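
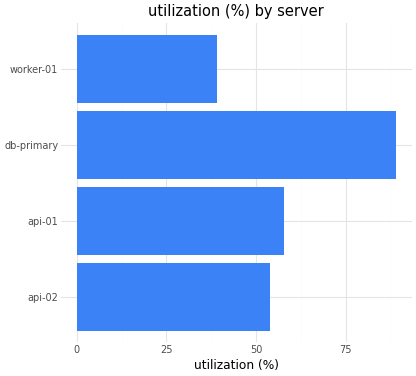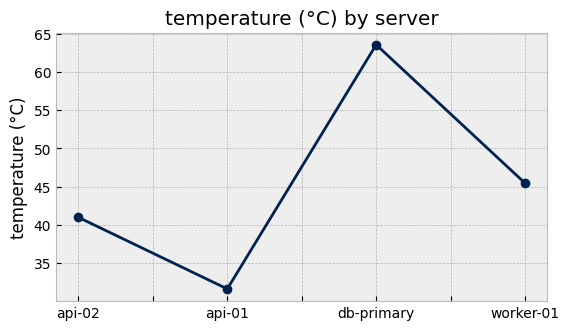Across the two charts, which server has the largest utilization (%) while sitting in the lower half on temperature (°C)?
api-01

Chart 2 median temperature (°C) ≈ 40; below-median servers: api-02, api-01. Among those, api-01 has the highest utilization (%) (≈ 60).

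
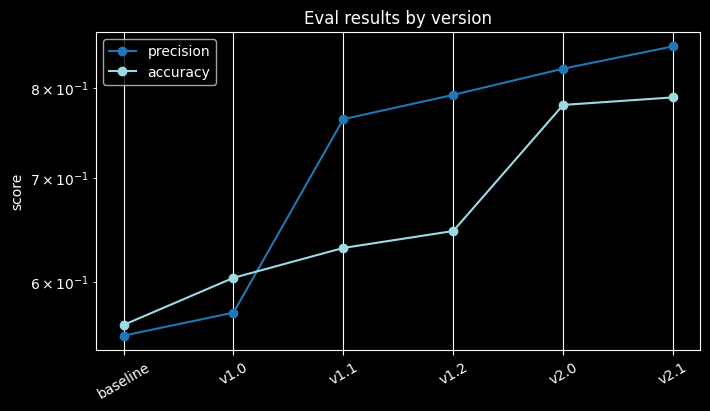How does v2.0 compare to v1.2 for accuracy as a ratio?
≈ 1.23×

v2.0 ≈ 0.80, v1.2 ≈ 0.65; 0.80/0.65 ≈ 1.23.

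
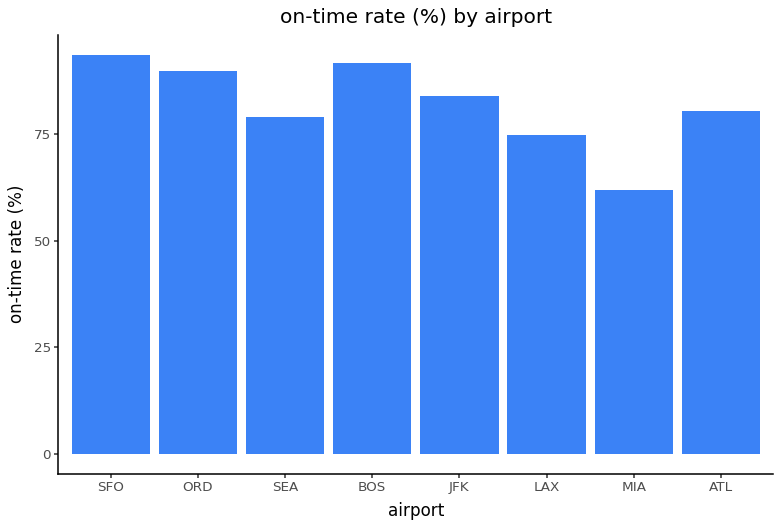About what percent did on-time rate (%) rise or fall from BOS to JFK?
≈ -11.1%

BOS ≈ 90, JFK ≈ 80; (80 − 90) / 90 ≈ -11.1%.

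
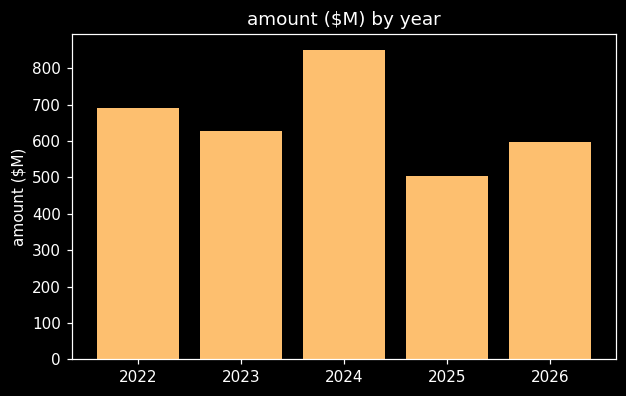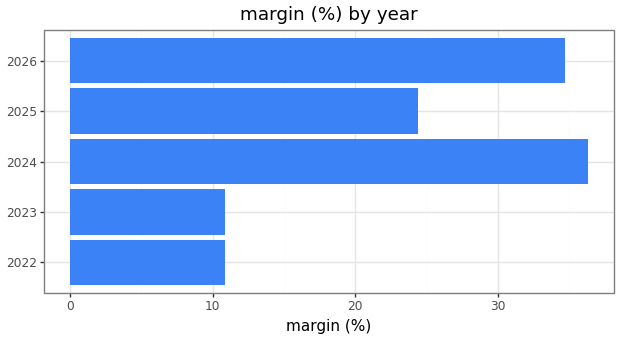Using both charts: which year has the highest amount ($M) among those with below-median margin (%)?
2022

Chart 2 median margin (%) ≈ 25; below-median years: 2022, 2023. Among those, 2022 has the highest amount ($M) (≈ 700).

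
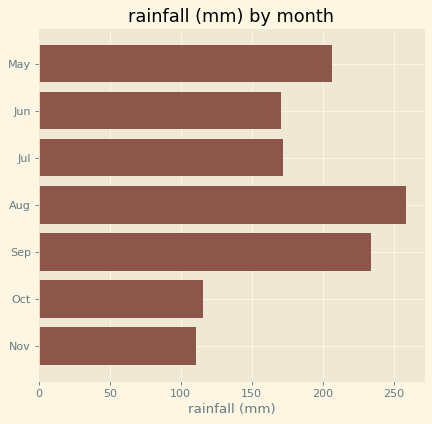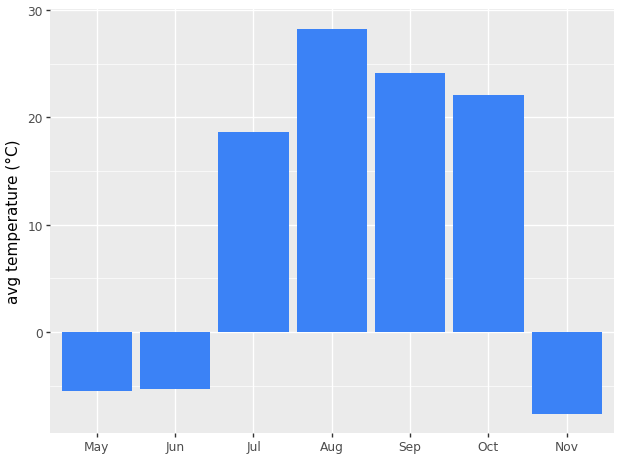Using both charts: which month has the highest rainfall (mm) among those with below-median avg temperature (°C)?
May

Chart 2 median avg temperature (°C) ≈ 20; below-median months: May, Jun, Nov. Among those, May has the highest rainfall (mm) (≈ 200).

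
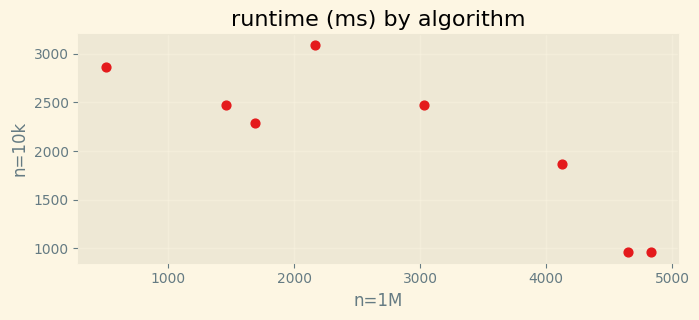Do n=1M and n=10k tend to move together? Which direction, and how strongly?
negative, strong

Points are negatively correlated; strong (|r| ≈ 0.9).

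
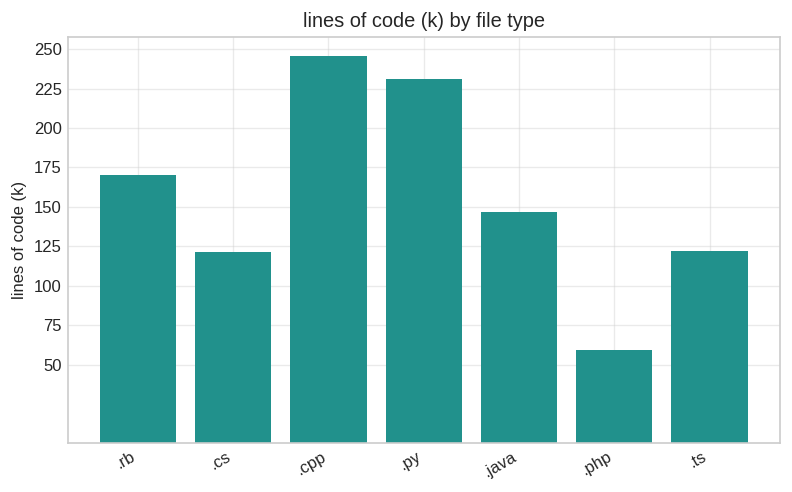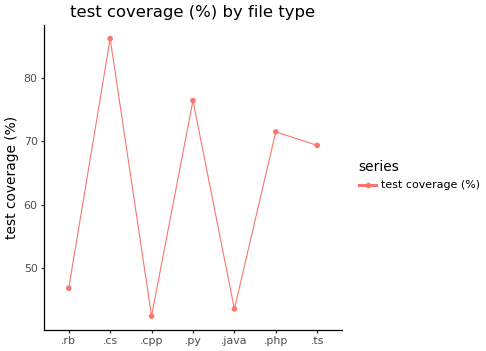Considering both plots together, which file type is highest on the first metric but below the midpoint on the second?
.cpp

Chart 2 median test coverage (%) ≈ 70; below-median file types: .rb, .cpp, .java. Among those, .cpp has the highest lines of code (k) (≈ 250).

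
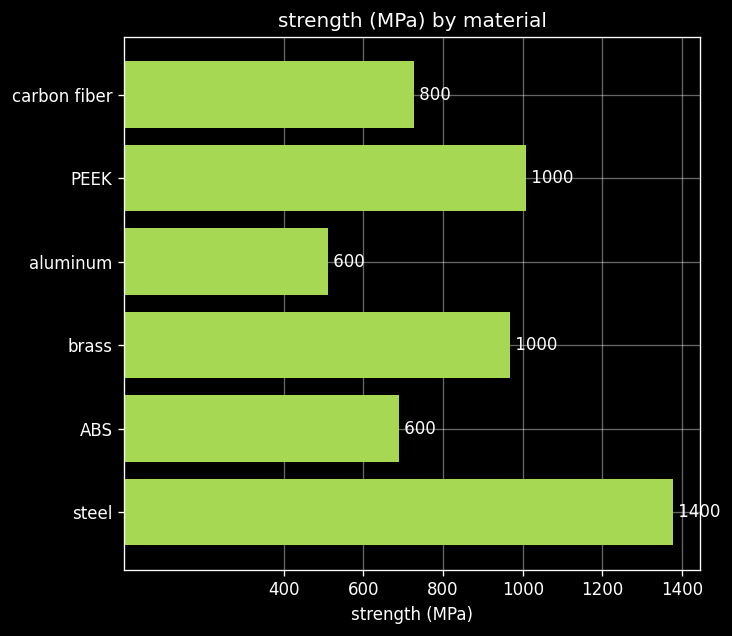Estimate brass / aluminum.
brass ≈ 1000, aluminum ≈ 600; 1000/600 ≈ 1.67.

≈ 1.67×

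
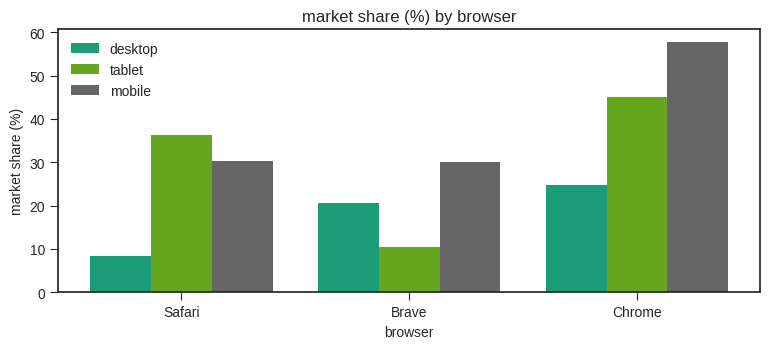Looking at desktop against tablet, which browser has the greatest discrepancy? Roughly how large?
Safari, ≈ 25 %

Safari: desktop ≈ 10, tablet ≈ 35 → gap ≈ 25. Next-largest (Chrome) is only ≈ 20.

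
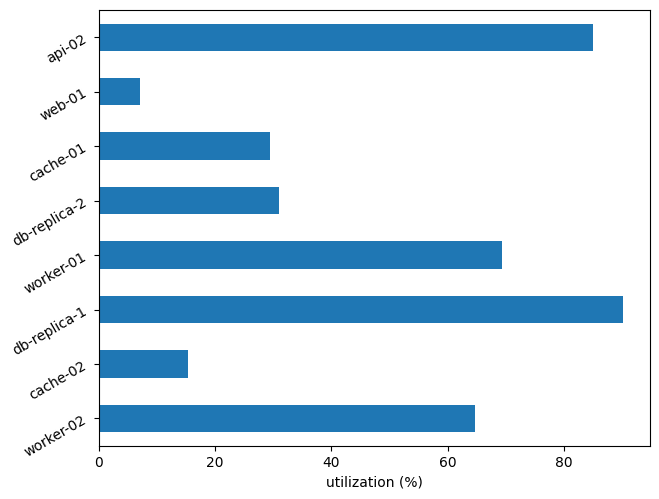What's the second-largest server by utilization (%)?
api-02

Top 3: db-replica-1 ≈ 90, api-02 ≈ 80, worker-01 ≈ 70.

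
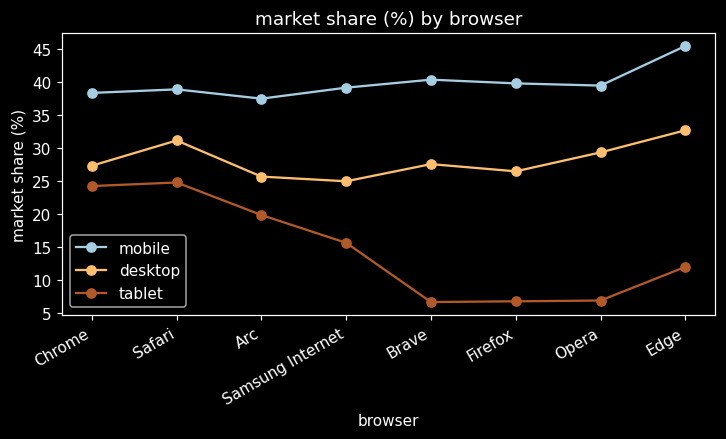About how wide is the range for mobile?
≈ 10

Max Edge ≈ 45, min Arc ≈ 35; range ≈ 10.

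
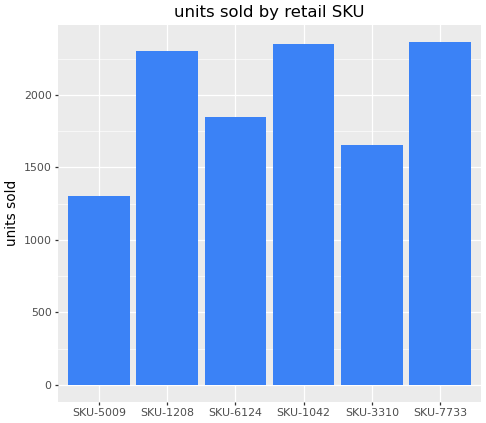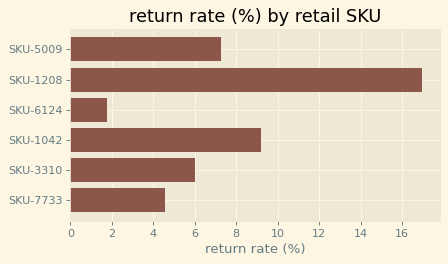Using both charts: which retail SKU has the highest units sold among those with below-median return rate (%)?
Chart 2 median return rate (%) ≈ 6; below-median retail SKUs: SKU-6124, SKU-3310, SKU-7733. Among those, SKU-7733 has the highest units sold (≈ 2500).

SKU-7733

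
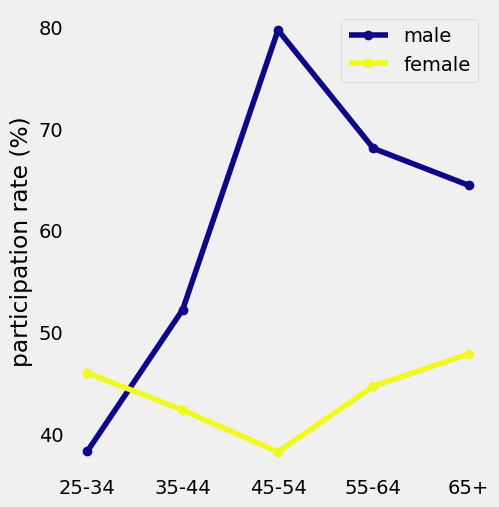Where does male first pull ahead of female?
35-44

25-34: male ≈ 40 vs female ≈ 45 (not yet); 35-44: male ≈ 50 vs female ≈ 40 (first crossover).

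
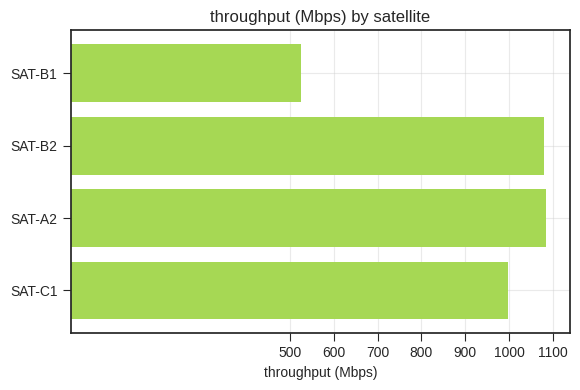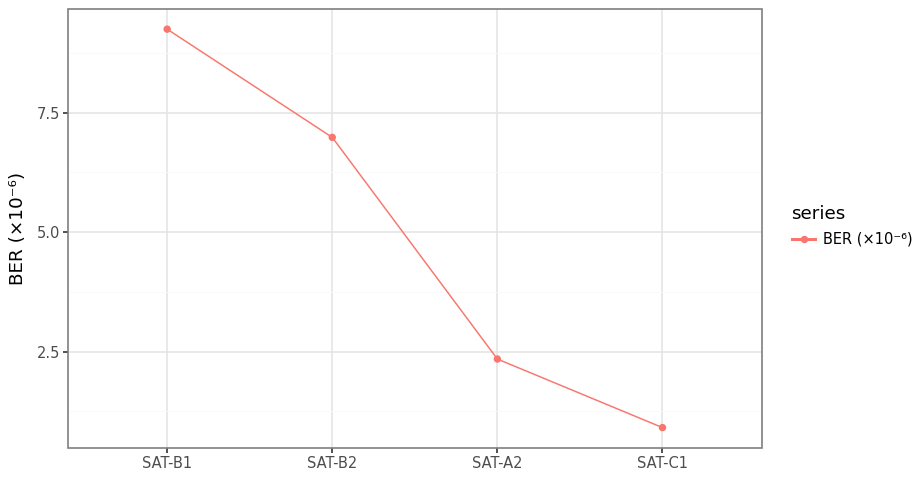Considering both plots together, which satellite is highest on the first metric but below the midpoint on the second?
SAT-A2

Chart 2 median BER (×10⁻⁶) ≈ 5; below-median satellites: SAT-A2, SAT-C1. Among those, SAT-A2 has the highest throughput (Mbps) (≈ 1100).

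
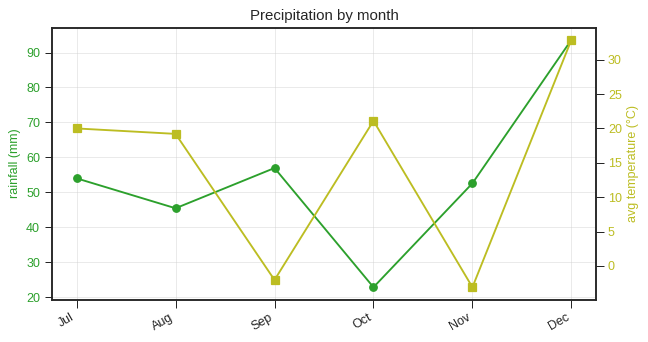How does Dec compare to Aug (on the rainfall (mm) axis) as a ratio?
Dec ≈ 90, Aug ≈ 50; 90/50 ≈ 1.8.

≈ 1.8×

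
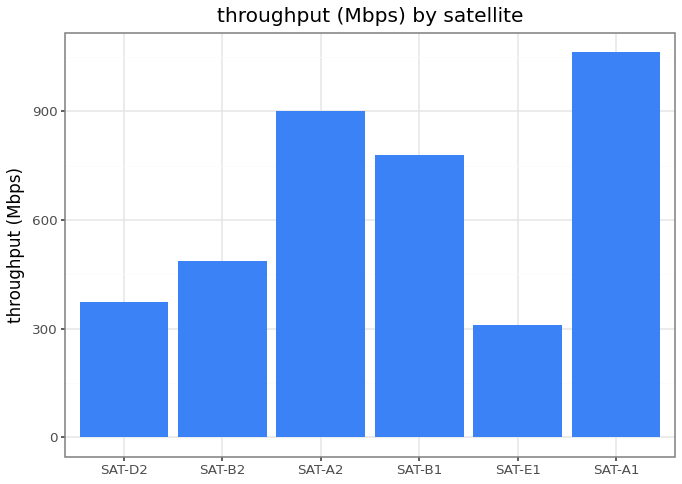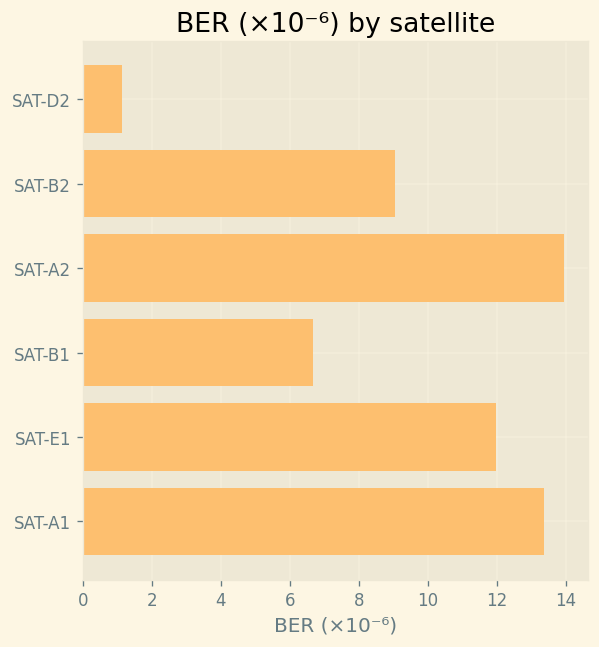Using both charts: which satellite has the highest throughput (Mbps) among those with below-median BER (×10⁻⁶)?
SAT-B1

Chart 2 median BER (×10⁻⁶) ≈ 10; below-median satellites: SAT-D2, SAT-B2, SAT-B1. Among those, SAT-B1 has the highest throughput (Mbps) (≈ 800).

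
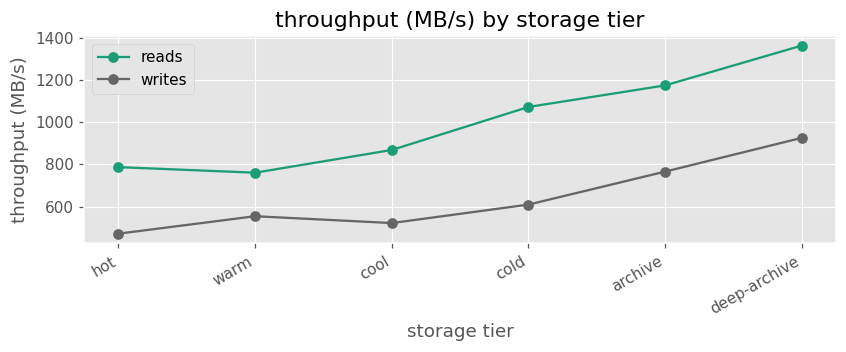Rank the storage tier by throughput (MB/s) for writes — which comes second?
archive

Top 3 for writes: deep-archive ≈ 900, archive ≈ 800, cold ≈ 600.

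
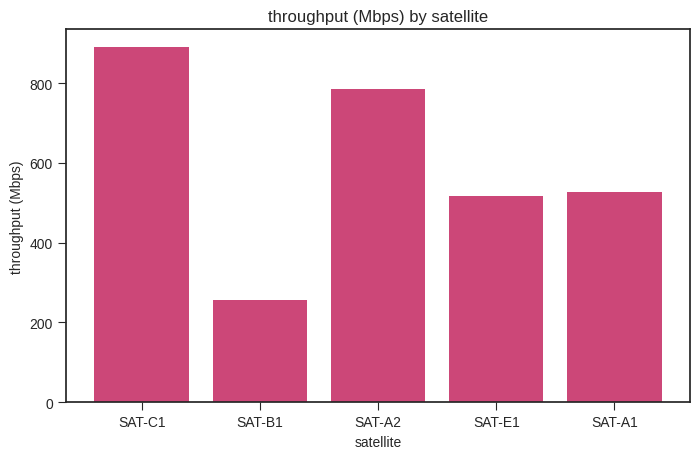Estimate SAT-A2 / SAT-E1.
SAT-A2 ≈ 800, SAT-E1 ≈ 500; 800/500 ≈ 1.6.

≈ 1.6×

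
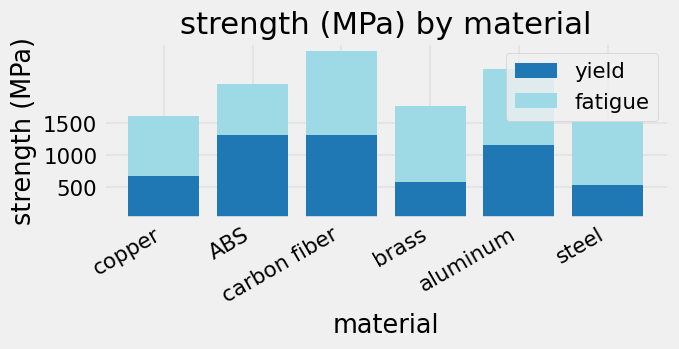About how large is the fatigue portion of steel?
fatigue top ≈ 1500, bottom ≈ 500; segment ≈ 1000.

≈ 1000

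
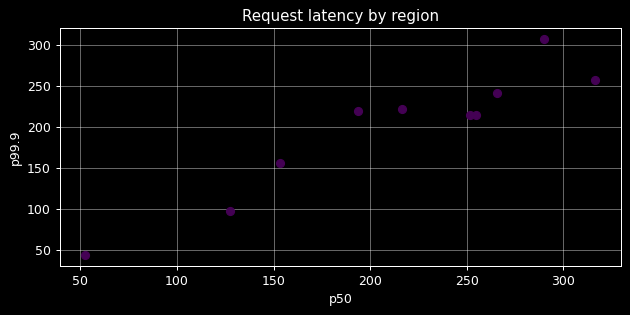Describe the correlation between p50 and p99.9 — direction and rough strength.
Points are positively correlated; strong (|r| ≈ 0.9).

positive, strong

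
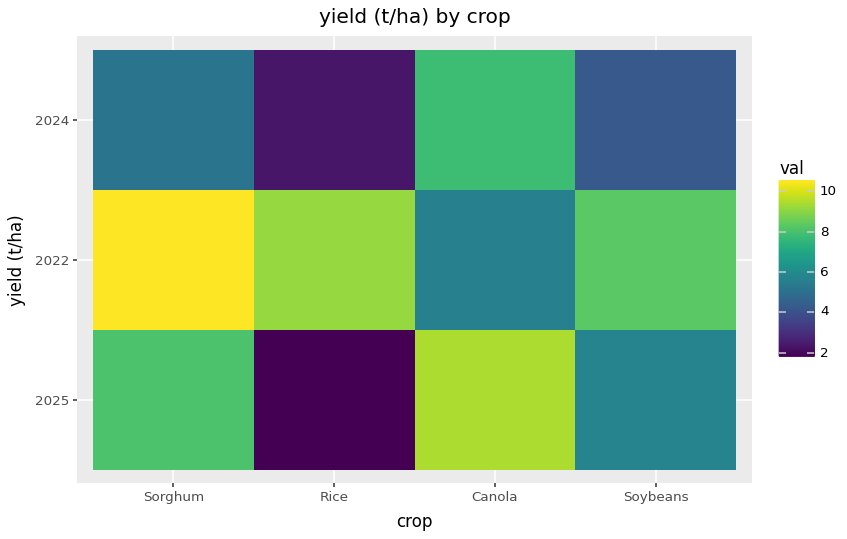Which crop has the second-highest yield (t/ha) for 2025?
Sorghum

Top 3 for 2025: Canola ≈ 9, Sorghum ≈ 8, Soybeans ≈ 6.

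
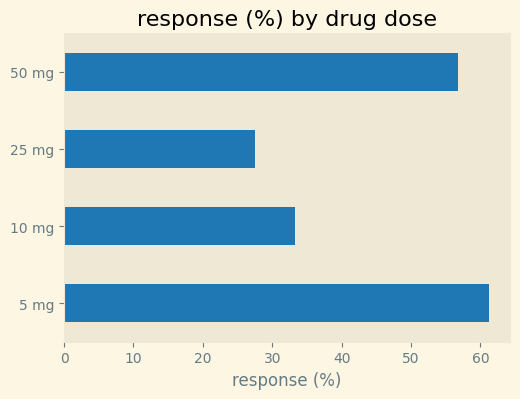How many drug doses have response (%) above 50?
Above 50: 5 mg, 50 mg.

2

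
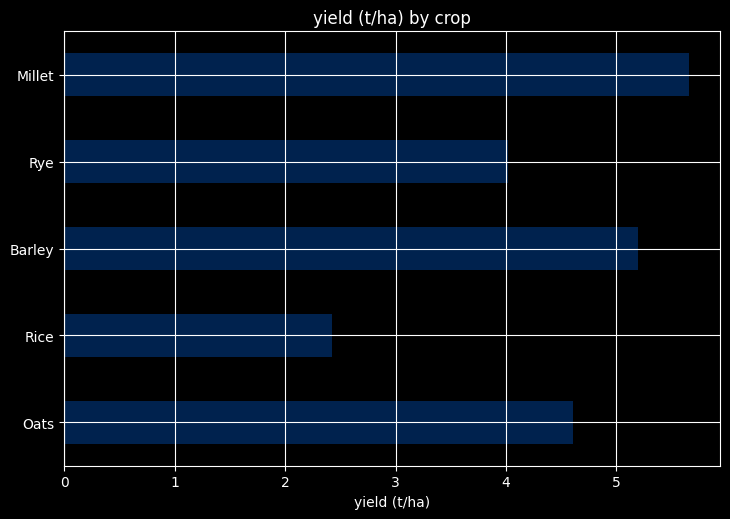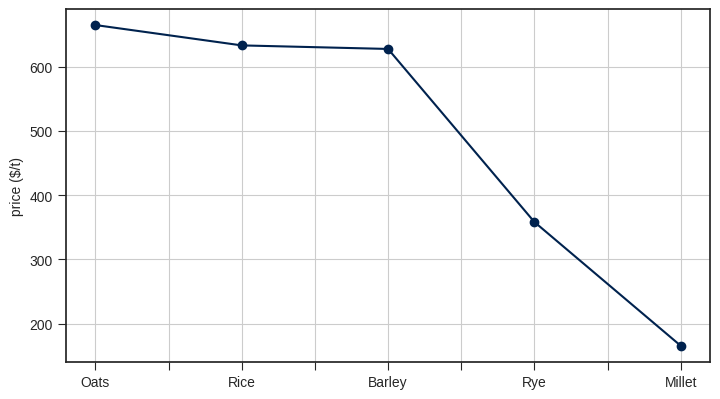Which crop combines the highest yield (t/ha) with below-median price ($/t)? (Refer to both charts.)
Chart 2 median price ($/t) ≈ 600; below-median crops: Rye, Millet. Among those, Millet has the highest yield (t/ha) (≈ 6).

Millet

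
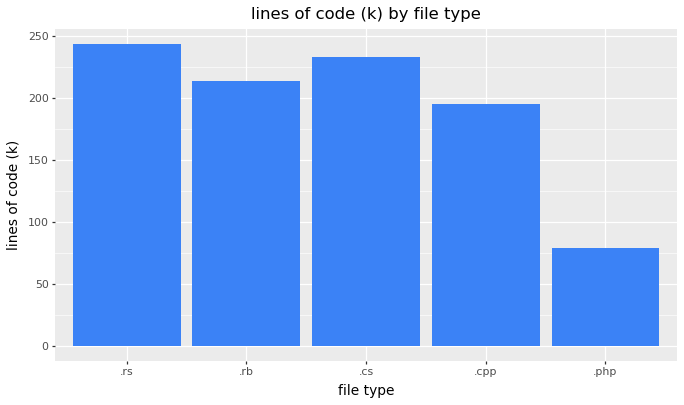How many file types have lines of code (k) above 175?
Above 175: .rs, .rb, .cs, .cpp.

4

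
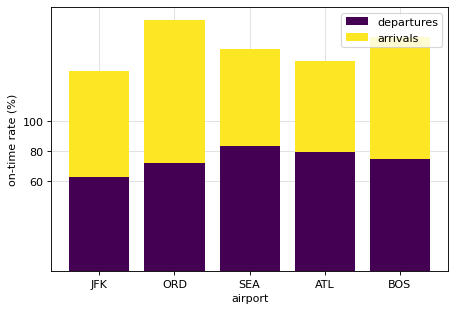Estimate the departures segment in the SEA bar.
departures top ≈ 80, bottom ≈ 0; segment ≈ 80.

≈ 80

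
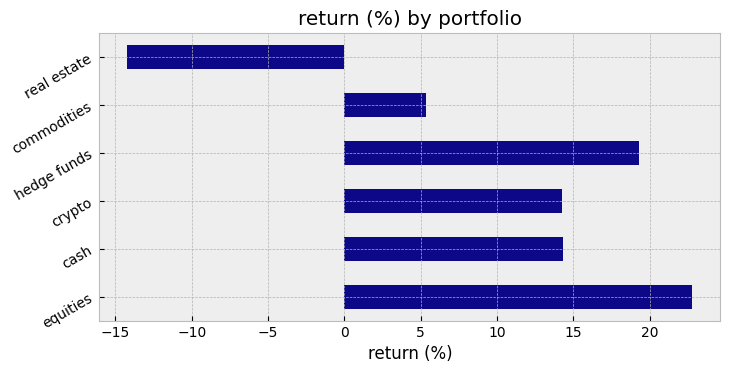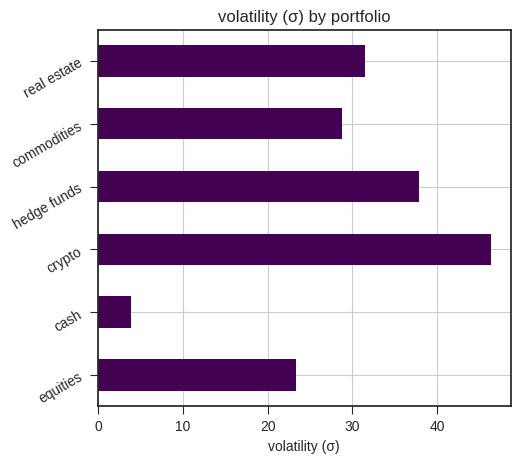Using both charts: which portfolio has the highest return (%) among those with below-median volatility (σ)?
Chart 2 median volatility (σ) ≈ 30; below-median portfolios: equities, cash, commodities. Among those, equities has the highest return (%) (≈ 25).

equities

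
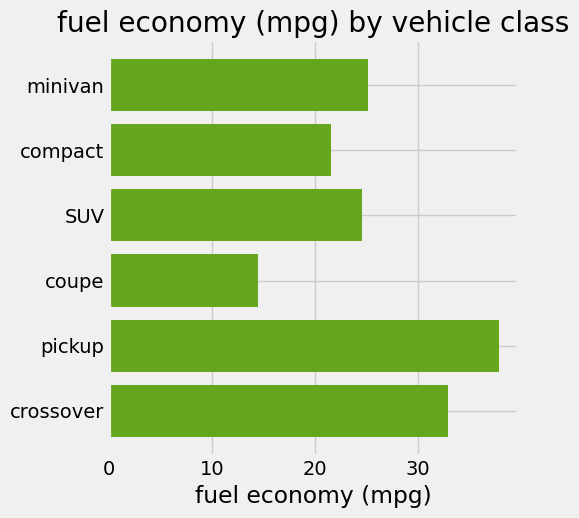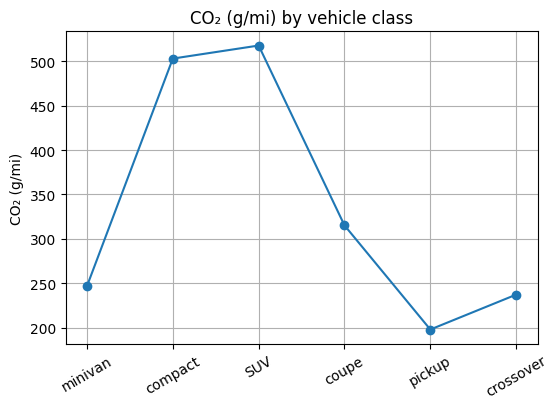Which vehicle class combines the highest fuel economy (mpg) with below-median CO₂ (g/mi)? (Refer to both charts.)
Chart 2 median CO₂ (g/mi) ≈ 300; below-median vehicle classes: minivan, pickup, crossover. Among those, pickup has the highest fuel economy (mpg) (≈ 40).

pickup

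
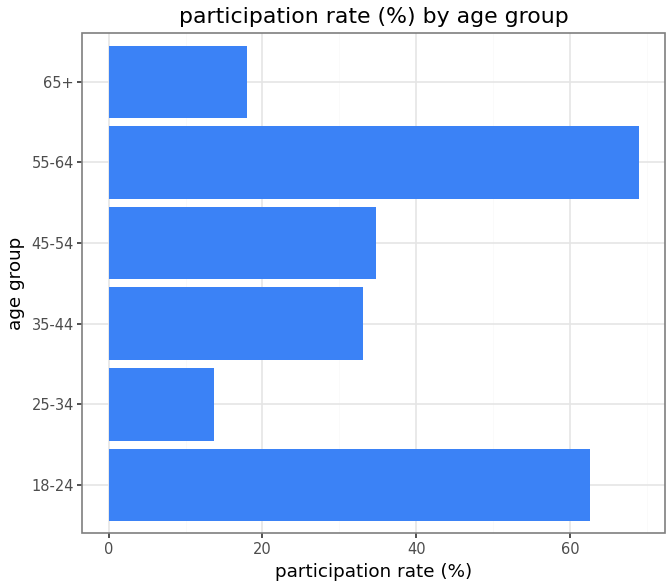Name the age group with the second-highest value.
Top 3: 55-64 ≈ 70, 18-24 ≈ 60, 45-54 ≈ 30.

18-24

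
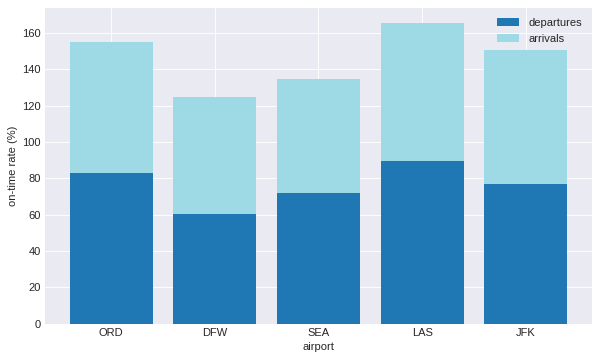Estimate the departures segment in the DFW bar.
≈ 60

departures top ≈ 60, bottom ≈ 0; segment ≈ 60.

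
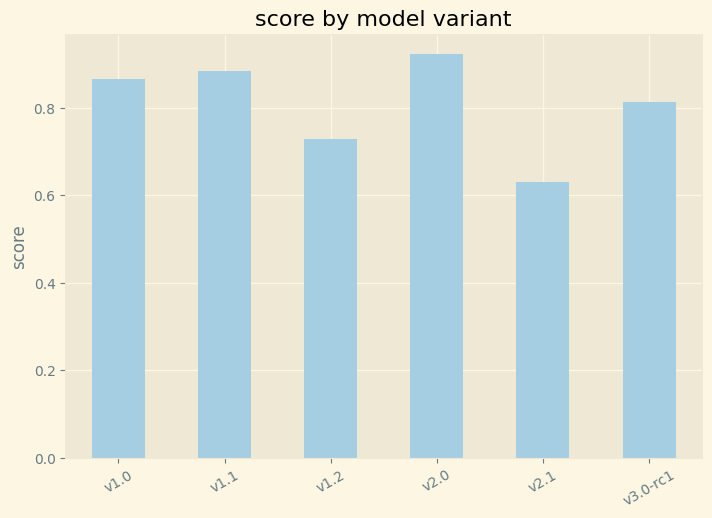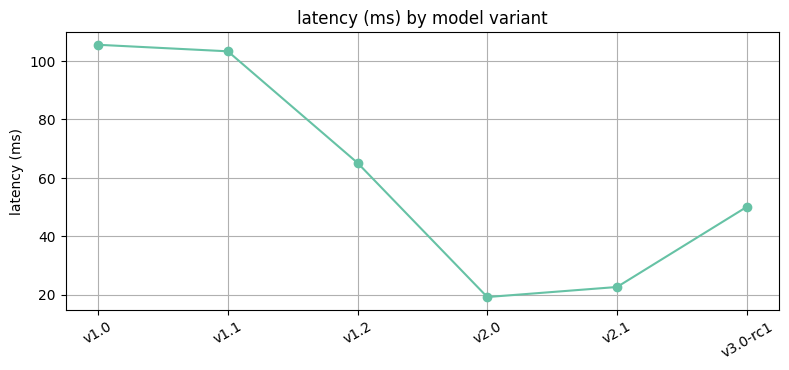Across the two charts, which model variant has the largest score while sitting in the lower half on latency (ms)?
Chart 2 median latency (ms) ≈ 60; below-median model variants: v2.0, v2.1, v3.0-rc1. Among those, v2.0 has the highest score (≈ 0.9).

v2.0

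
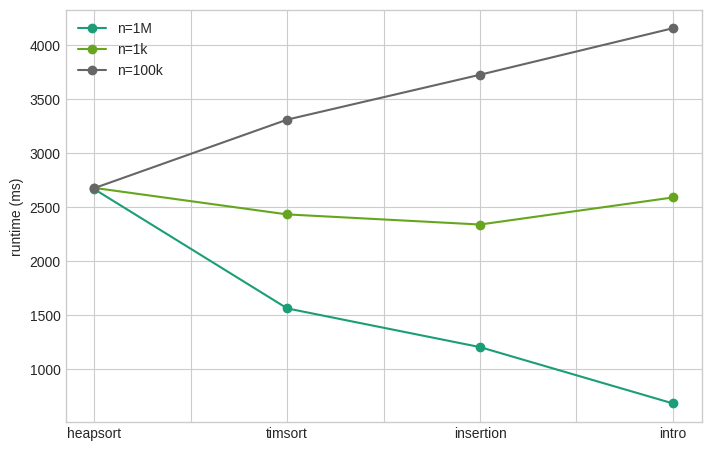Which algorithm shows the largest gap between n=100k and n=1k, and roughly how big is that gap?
intro: n=100k ≈ 4000, n=1k ≈ 2500 → gap ≈ 1500. Next-largest (insertion) is only ≈ 1000.

intro, ≈ 1500 ms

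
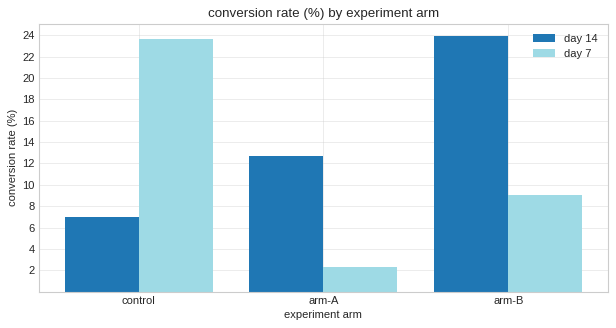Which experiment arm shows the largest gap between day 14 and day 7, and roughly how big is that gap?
control, ≈ 18 %

control: day 14 ≈ 6, day 7 ≈ 24 → gap ≈ 18. Next-largest (arm-B) is only ≈ 14.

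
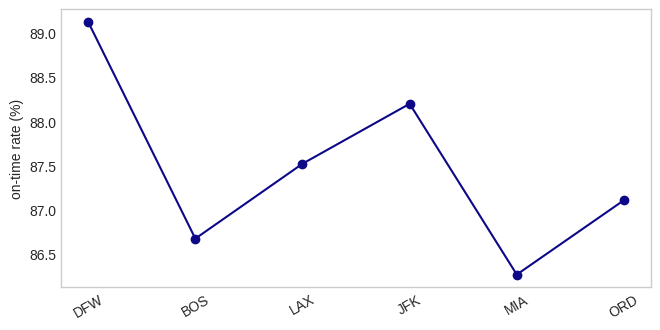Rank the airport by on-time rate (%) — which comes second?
Top 3: DFW ≈ 89.0, JFK ≈ 88.0, LAX ≈ 87.5.

JFK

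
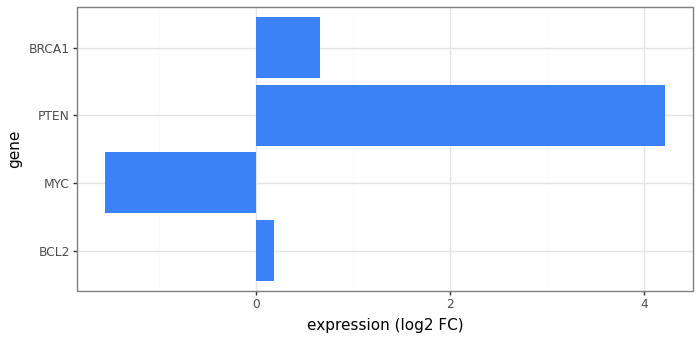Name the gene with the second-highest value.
BRCA1

Top 3: PTEN ≈ 4.0, BRCA1 ≈ 0.5, BCL2 ≈ 0.0.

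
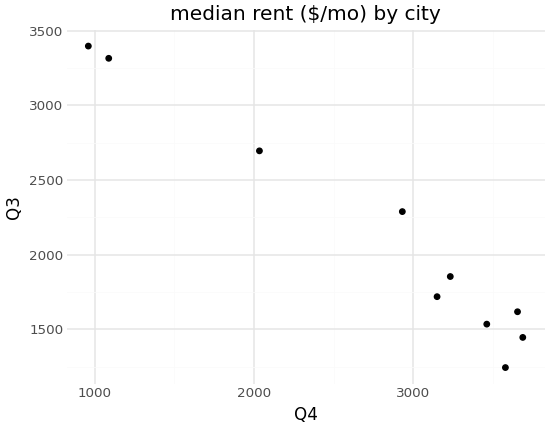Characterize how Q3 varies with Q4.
negative, strong

Points are negatively correlated; strong (|r| ≈ 1.0).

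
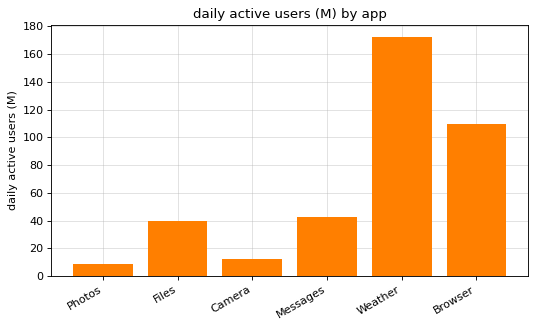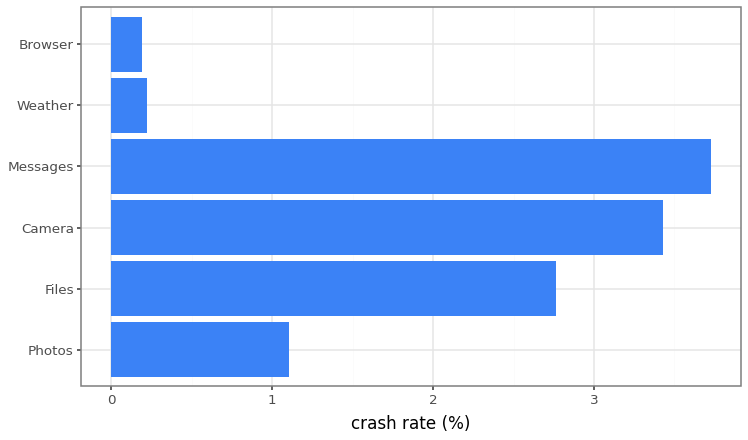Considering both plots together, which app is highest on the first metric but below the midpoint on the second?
Chart 2 median crash rate (%) ≈ 2; below-median apps: Photos, Weather, Browser. Among those, Weather has the highest daily active users (M) (≈ 180).

Weather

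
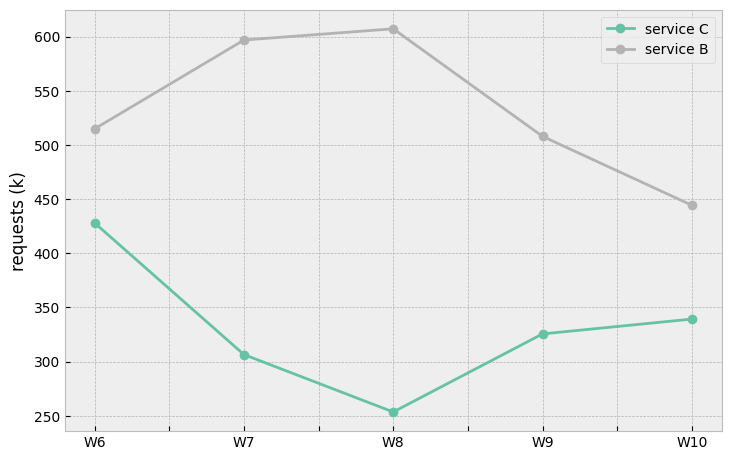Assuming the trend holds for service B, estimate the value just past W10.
≈ 375

Last three: 600, 500, 450 → slope ≈ -75/step → next ≈ 375.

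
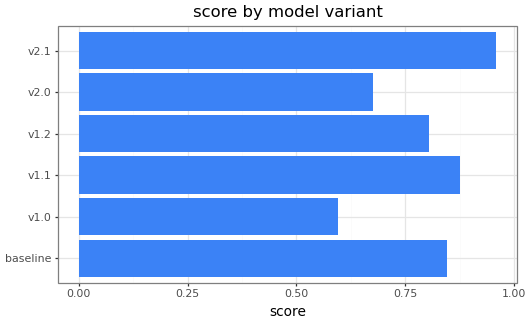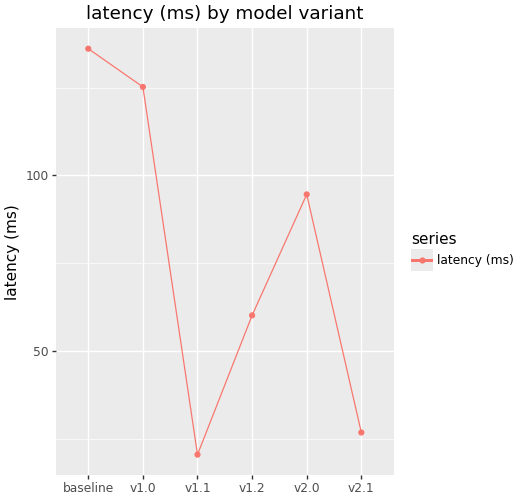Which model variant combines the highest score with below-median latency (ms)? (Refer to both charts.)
v2.1

Chart 2 median latency (ms) ≈ 80; below-median model variants: v1.1, v1.2, v2.1. Among those, v2.1 has the highest score (≈ 1).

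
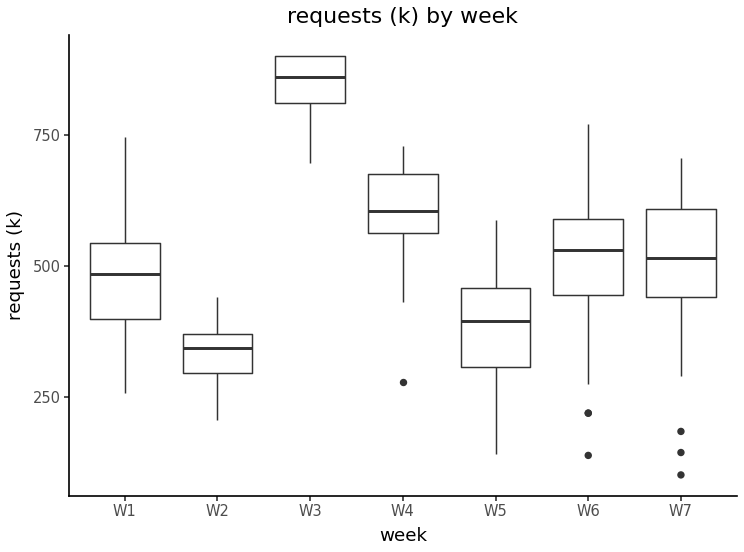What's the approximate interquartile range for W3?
≈ 100

Q3 ≈ 900, Q1 ≈ 800; IQR ≈ 100.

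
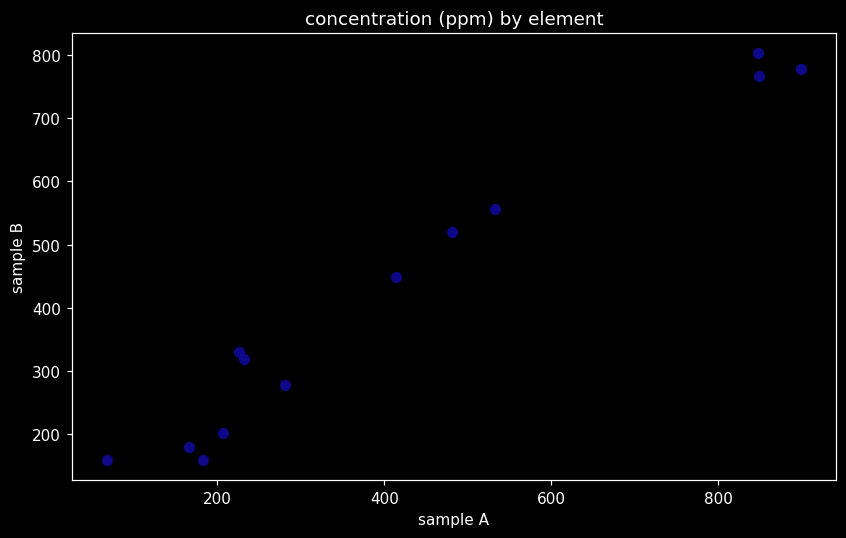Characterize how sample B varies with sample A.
positive, strong

Points are positively correlated; strong (|r| ≈ 1.0).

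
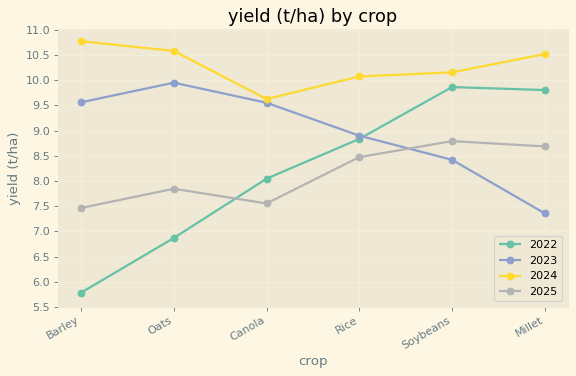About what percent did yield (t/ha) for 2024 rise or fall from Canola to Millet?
≈ +10.5%

Canola ≈ 9.5, Millet ≈ 10.5; (10.5 − 9.5) / 9.5 ≈ +10.5%.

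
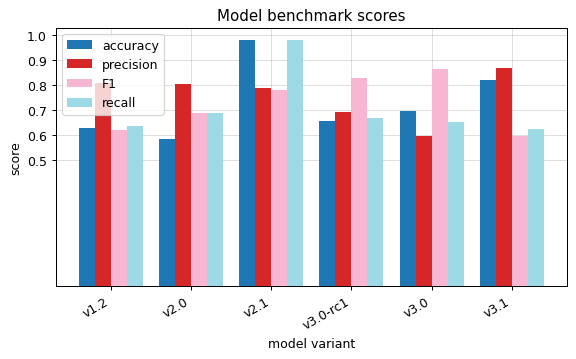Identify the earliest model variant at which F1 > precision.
v2.1: F1 ≈ 0.8 vs precision ≈ 0.8 (not yet); v3.0-rc1: F1 ≈ 0.8 vs precision ≈ 0.7 (first crossover).

v3.0-rc1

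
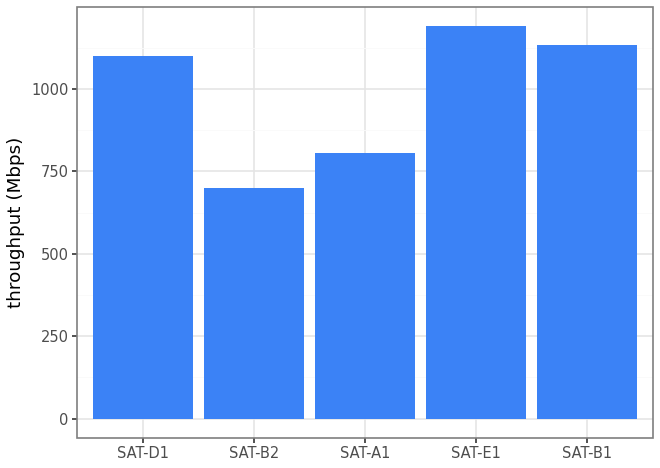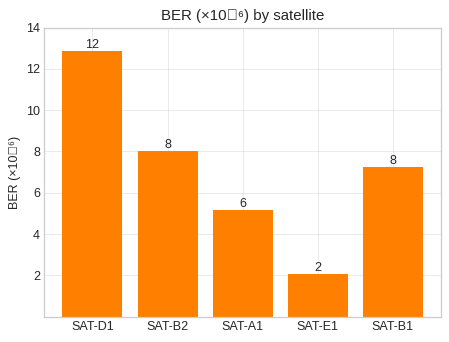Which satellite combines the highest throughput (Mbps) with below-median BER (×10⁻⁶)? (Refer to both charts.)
SAT-E1

Chart 2 median BER (×10⁻⁶) ≈ 8; below-median satellites: SAT-A1, SAT-E1. Among those, SAT-E1 has the highest throughput (Mbps) (≈ 1200).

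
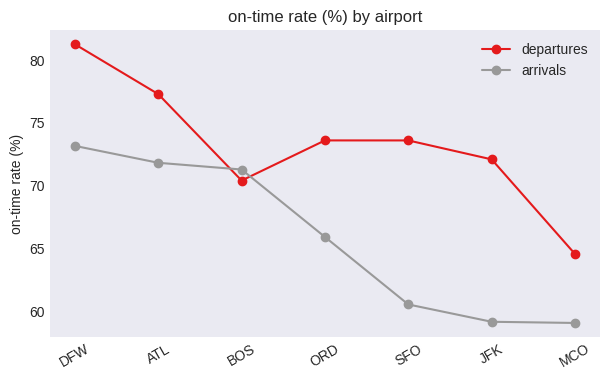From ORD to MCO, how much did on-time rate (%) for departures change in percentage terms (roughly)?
ORD ≈ 74, MCO ≈ 64; (64 − 74) / 74 ≈ -13.5%.

≈ -13.5%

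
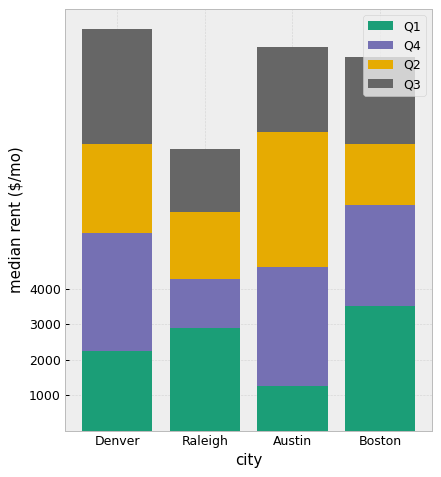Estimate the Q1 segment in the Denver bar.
≈ 2000

Q1 top ≈ 2000, bottom ≈ 0; segment ≈ 2000.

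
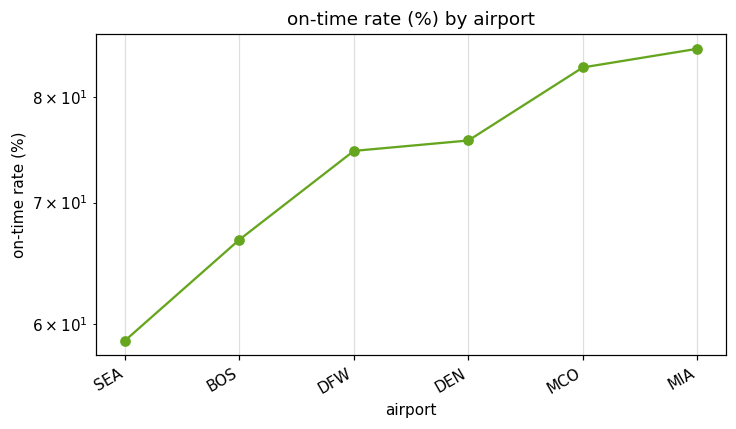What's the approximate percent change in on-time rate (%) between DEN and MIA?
≈ +13.3%

DEN ≈ 75, MIA ≈ 85; (85 − 75) / 75 ≈ +13.3%.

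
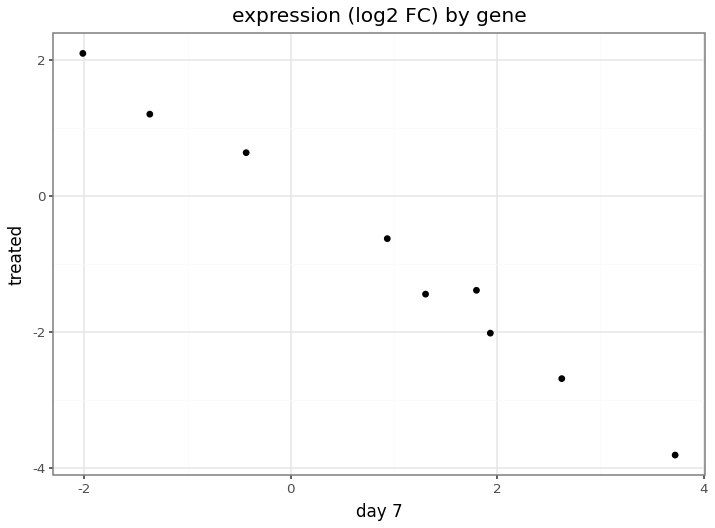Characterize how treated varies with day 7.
Points are negatively correlated; strong (|r| ≈ 1.0).

negative, strong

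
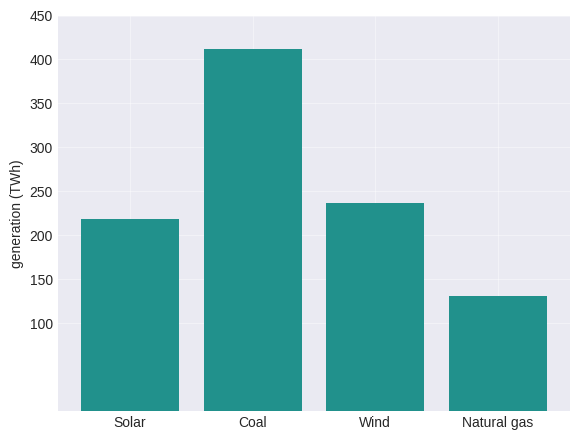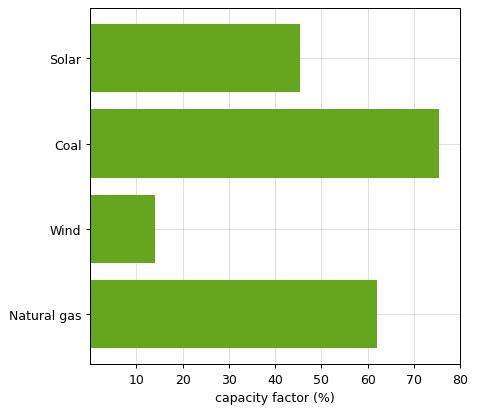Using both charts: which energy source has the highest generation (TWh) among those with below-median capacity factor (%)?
Wind

Chart 2 median capacity factor (%) ≈ 50; below-median energy sources: Solar, Wind. Among those, Wind has the highest generation (TWh) (≈ 250).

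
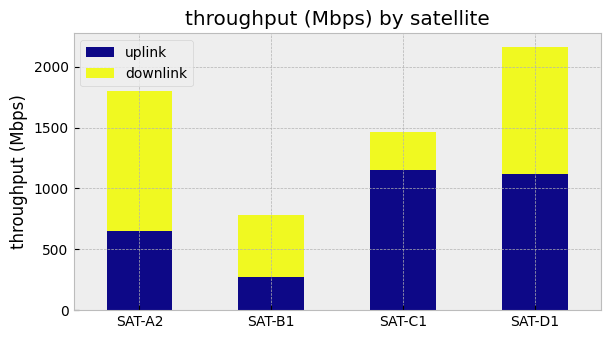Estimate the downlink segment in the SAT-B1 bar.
≈ 600

downlink top ≈ 800, bottom ≈ 200; segment ≈ 600.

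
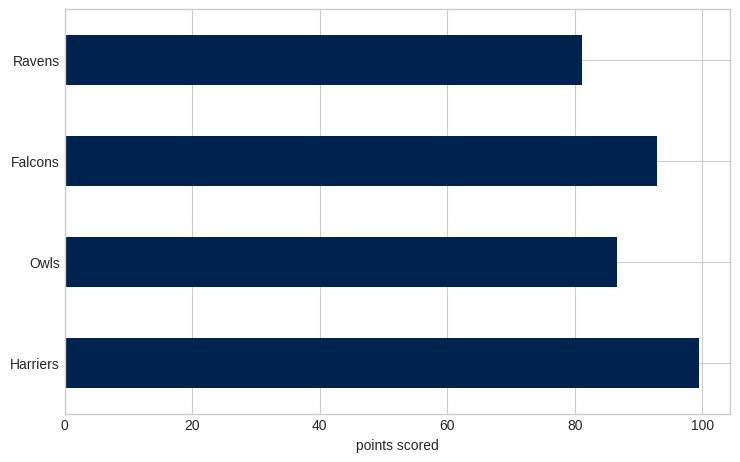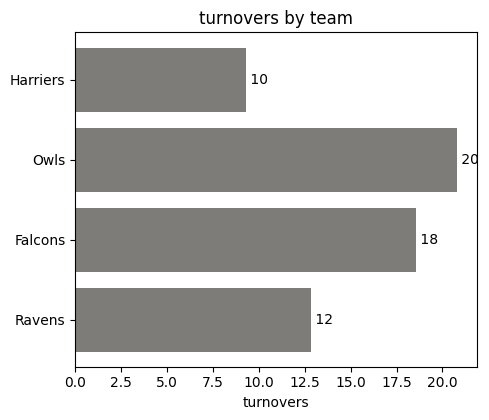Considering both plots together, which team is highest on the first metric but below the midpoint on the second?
Chart 2 median turnovers ≈ 16; below-median teams: Harriers, Ravens. Among those, Harriers has the highest points scored (≈ 100).

Harriers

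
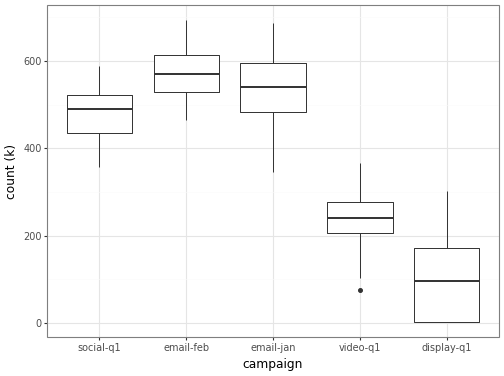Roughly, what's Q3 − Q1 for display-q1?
≈ 150

Q3 ≈ 150, Q1 ≈ 0; IQR ≈ 150.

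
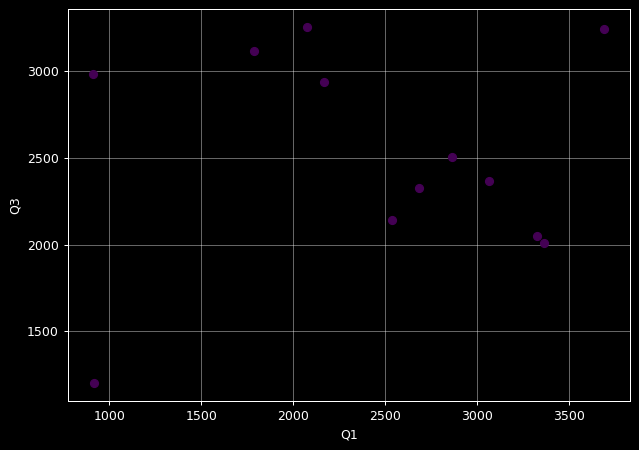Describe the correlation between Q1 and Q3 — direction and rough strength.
no clear correlation

Points are roughly uncorrelated; weak (|r| ≈ 0.1).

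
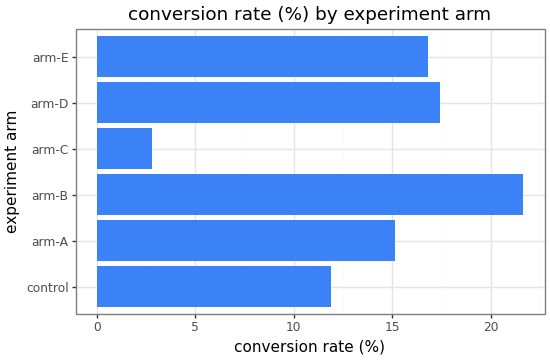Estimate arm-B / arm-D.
arm-B ≈ 22, arm-D ≈ 18; 22/18 ≈ 1.22.

≈ 1.22×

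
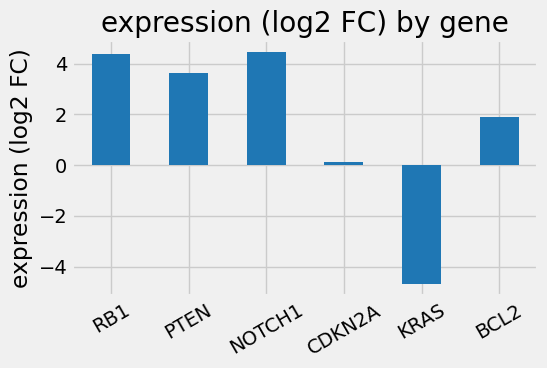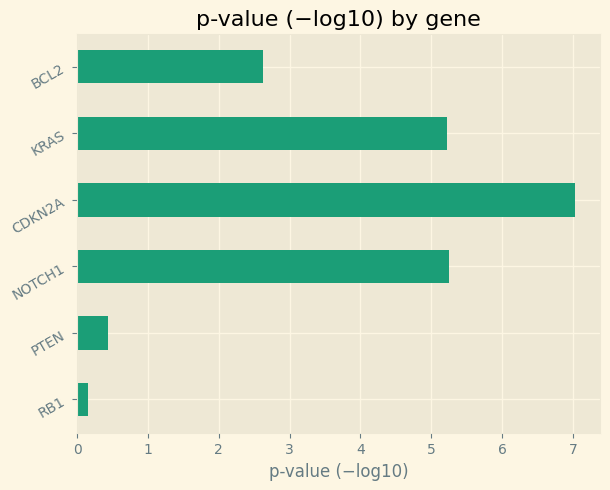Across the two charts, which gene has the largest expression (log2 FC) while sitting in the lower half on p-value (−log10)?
RB1

Chart 2 median p-value (−log10) ≈ 4; below-median genes: RB1, PTEN, BCL2. Among those, RB1 has the highest expression (log2 FC) (≈ 4.5).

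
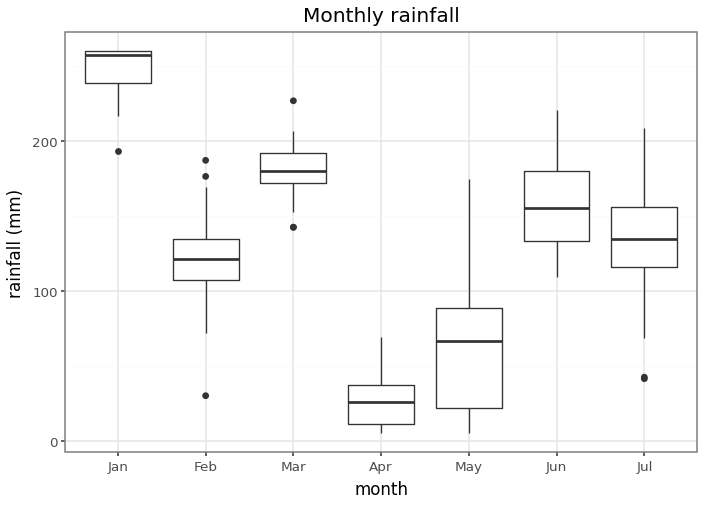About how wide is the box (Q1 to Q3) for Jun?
Q3 ≈ 180, Q1 ≈ 140; IQR ≈ 40.

≈ 40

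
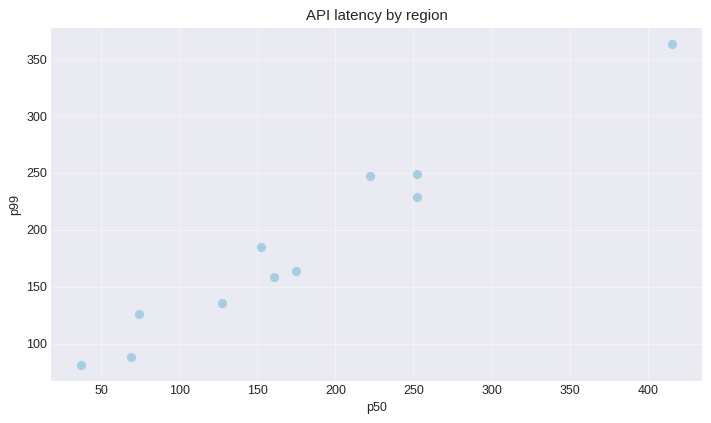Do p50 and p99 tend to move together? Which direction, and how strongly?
Points are positively correlated; strong (|r| ≈ 1.0).

positive, strong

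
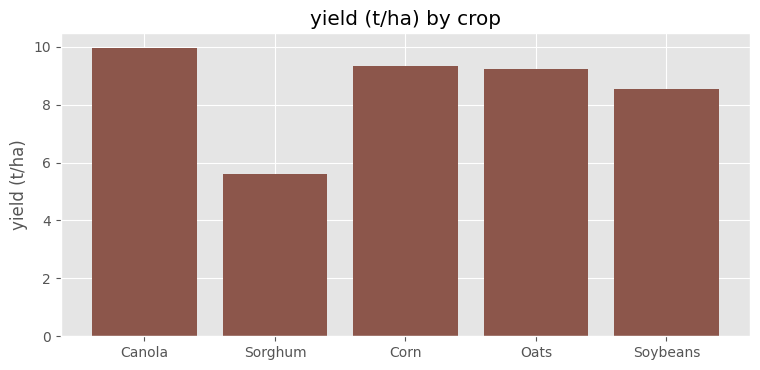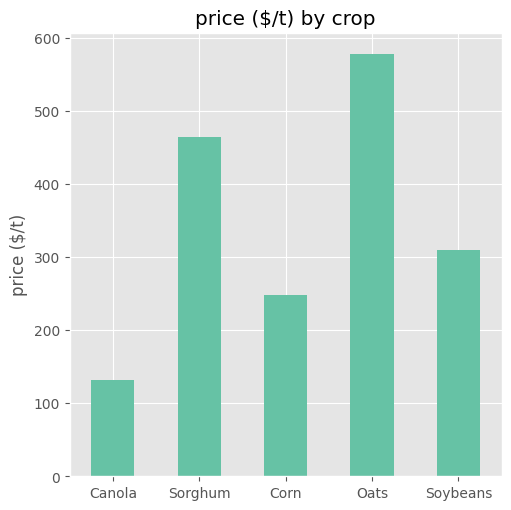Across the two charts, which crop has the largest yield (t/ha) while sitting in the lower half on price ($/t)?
Canola

Chart 2 median price ($/t) ≈ 300; below-median crops: Canola, Corn. Among those, Canola has the highest yield (t/ha) (≈ 10).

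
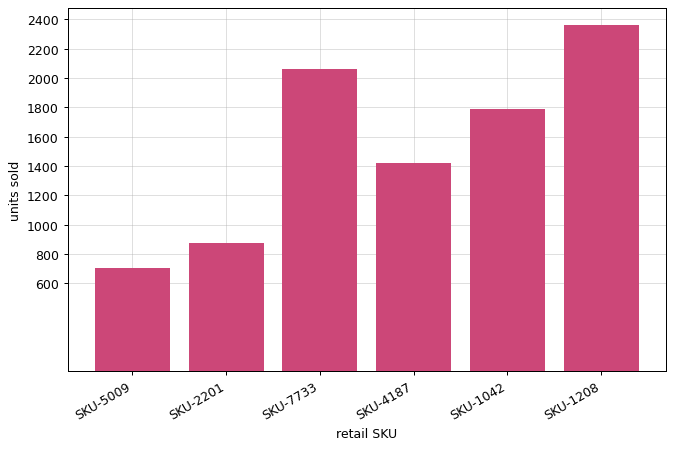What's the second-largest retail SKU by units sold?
Top 3: SKU-1208 ≈ 2400, SKU-7733 ≈ 2000, SKU-1042 ≈ 1800.

SKU-7733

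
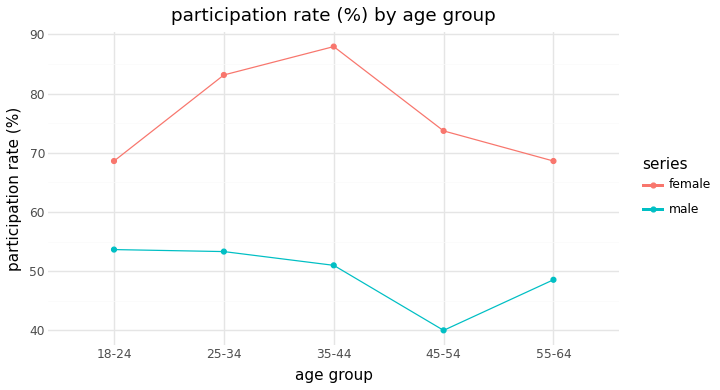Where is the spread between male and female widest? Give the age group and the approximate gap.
35-44, ≈ 40 %

35-44: male ≈ 50, female ≈ 90 → gap ≈ 40. Next-largest (45-54) is only ≈ 35.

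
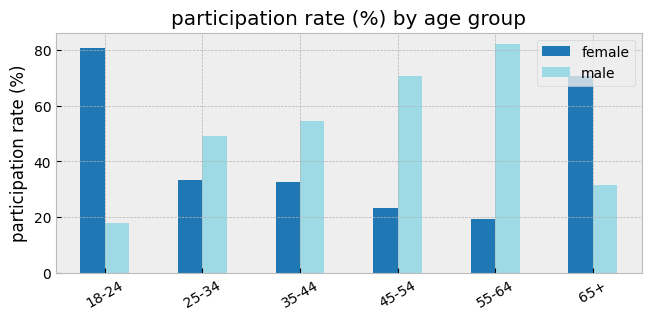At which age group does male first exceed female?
18-24: male ≈ 20 vs female ≈ 80 (not yet); 25-34: male ≈ 50 vs female ≈ 30 (first crossover).

25-34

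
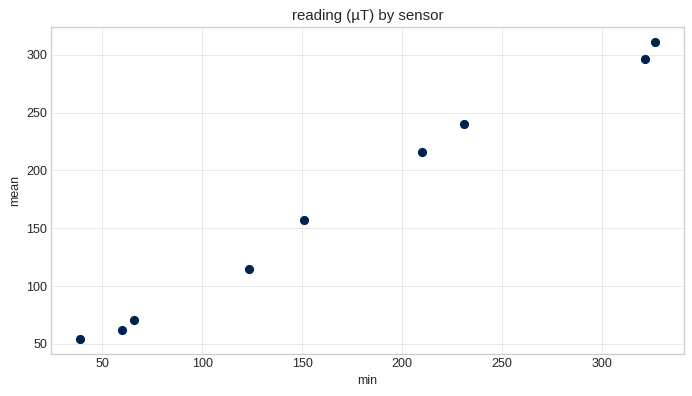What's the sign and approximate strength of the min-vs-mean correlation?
Points are positively correlated; strong (|r| ≈ 1.0).

positive, strong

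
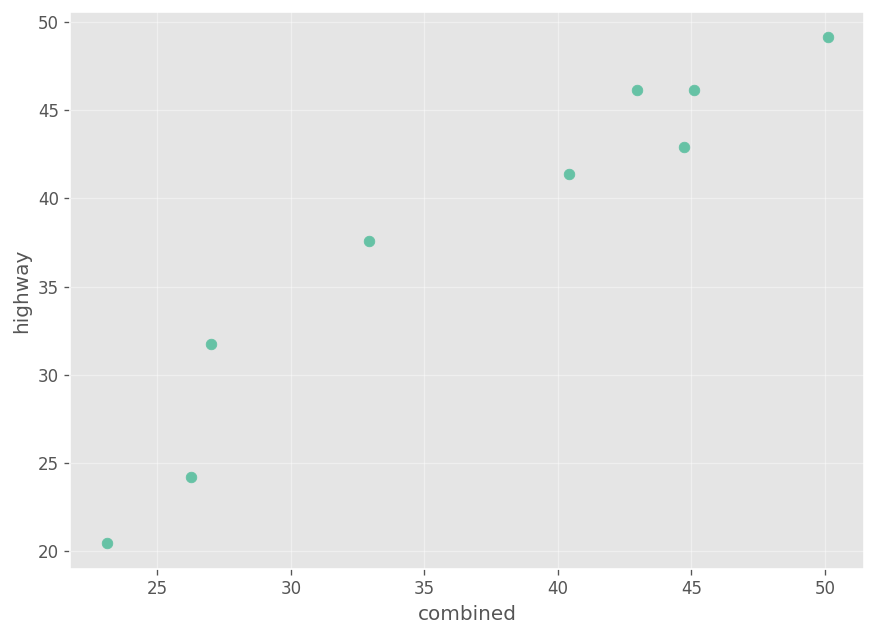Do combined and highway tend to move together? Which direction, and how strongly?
Points are positively correlated; strong (|r| ≈ 1.0).

positive, strong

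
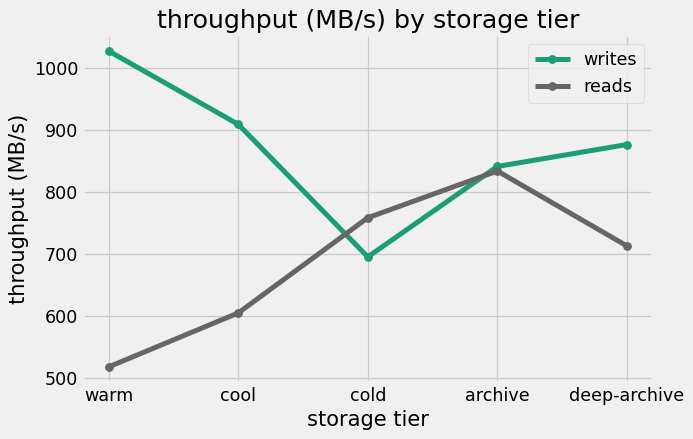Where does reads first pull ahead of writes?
cold

cool: reads ≈ 600 vs writes ≈ 900 (not yet); cold: reads ≈ 750 vs writes ≈ 700 (first crossover).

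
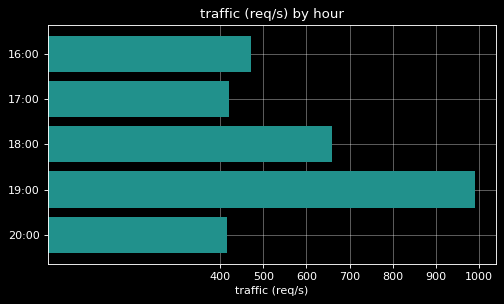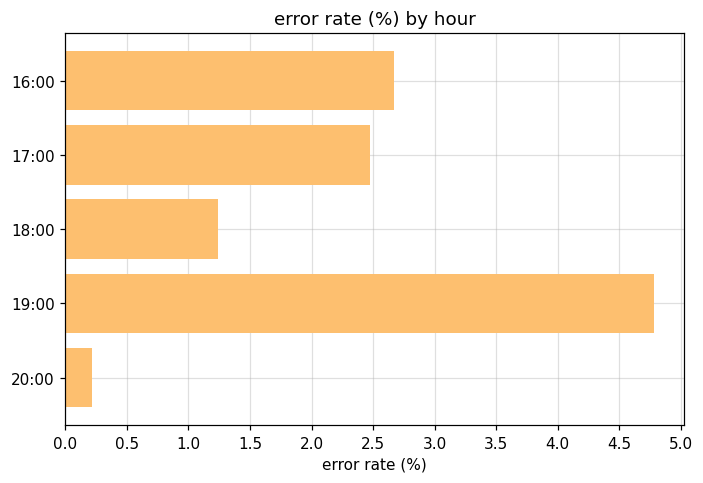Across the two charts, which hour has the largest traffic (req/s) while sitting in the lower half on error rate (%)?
Chart 2 median error rate (%) ≈ 2.5; below-median hours: 18:00, 20:00. Among those, 18:00 has the highest traffic (req/s) (≈ 700).

18:00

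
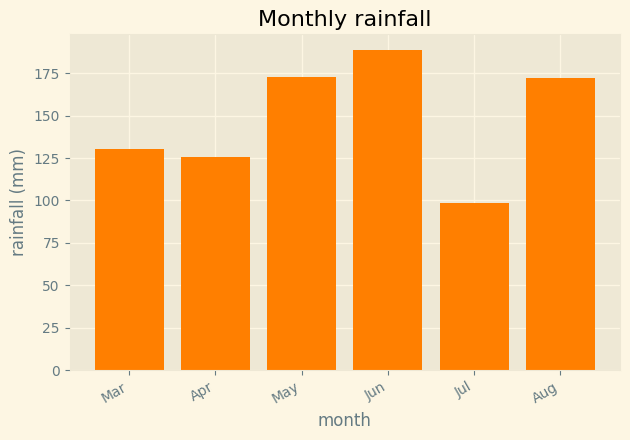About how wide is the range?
≈ 80

Max Jun ≈ 180, min Jul ≈ 100; range ≈ 80.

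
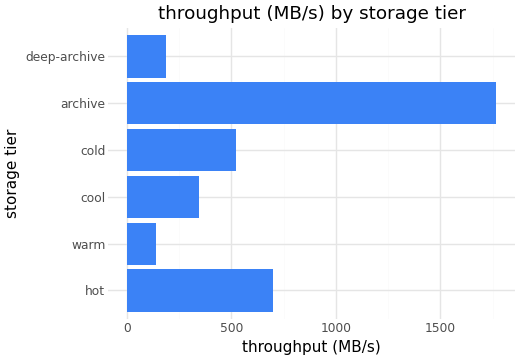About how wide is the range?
Max archive ≈ 1800, min warm ≈ 200; range ≈ 1600.

≈ 1600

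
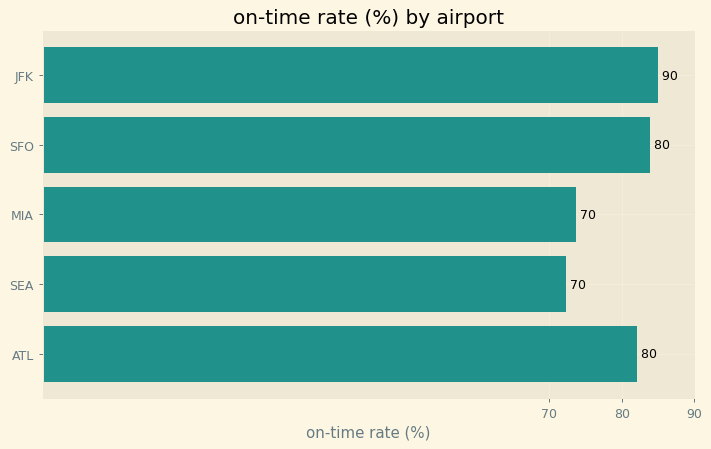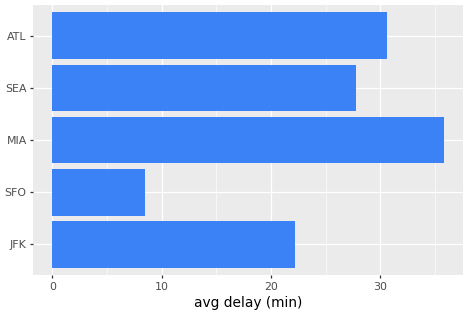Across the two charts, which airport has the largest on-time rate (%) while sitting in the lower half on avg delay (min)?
Chart 2 median avg delay (min) ≈ 30; below-median airports: JFK, SFO. Among those, JFK has the highest on-time rate (%) (≈ 90).

JFK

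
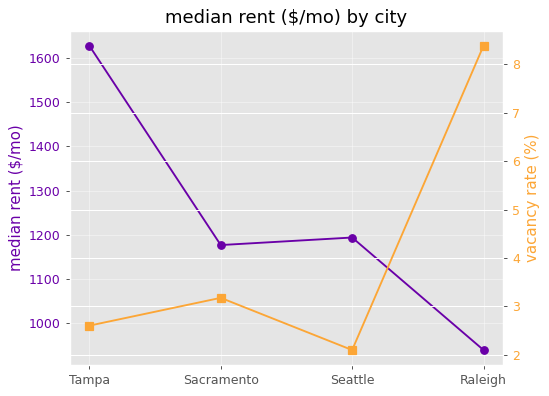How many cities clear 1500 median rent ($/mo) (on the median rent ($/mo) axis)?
1

Above 1500: Tampa.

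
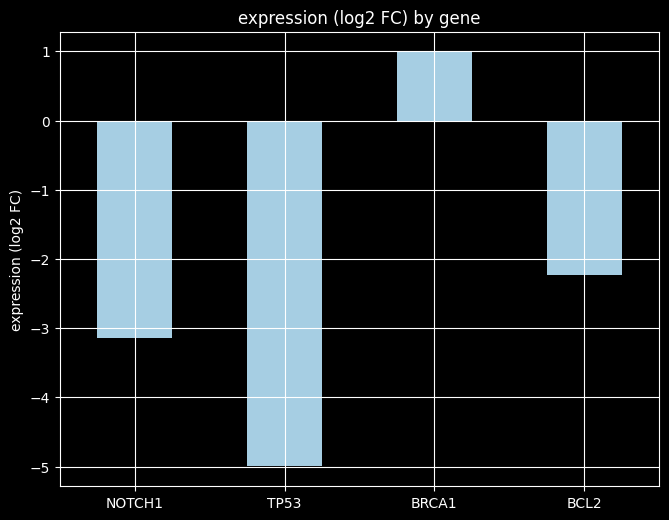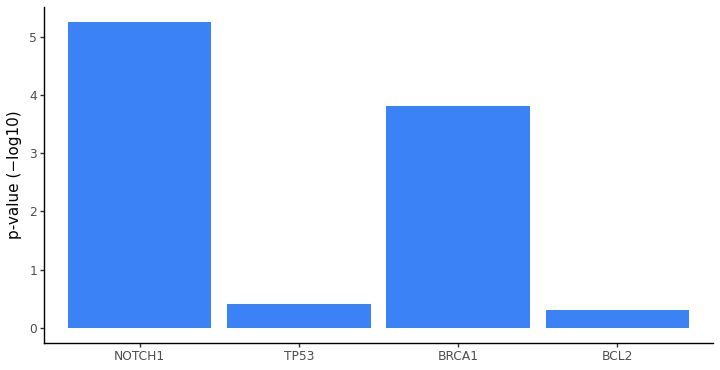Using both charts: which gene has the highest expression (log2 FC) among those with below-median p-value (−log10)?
Chart 2 median p-value (−log10) ≈ 2; below-median genes: TP53, BCL2. Among those, BCL2 has the highest expression (log2 FC) (≈ -2.2).

BCL2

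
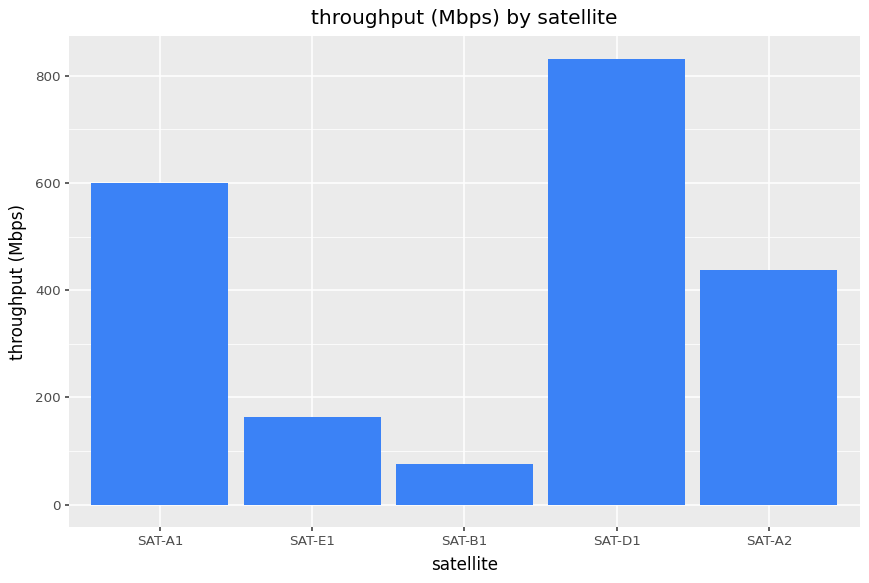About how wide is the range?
Max SAT-D1 ≈ 800, min SAT-B1 ≈ 100; range ≈ 700.

≈ 700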